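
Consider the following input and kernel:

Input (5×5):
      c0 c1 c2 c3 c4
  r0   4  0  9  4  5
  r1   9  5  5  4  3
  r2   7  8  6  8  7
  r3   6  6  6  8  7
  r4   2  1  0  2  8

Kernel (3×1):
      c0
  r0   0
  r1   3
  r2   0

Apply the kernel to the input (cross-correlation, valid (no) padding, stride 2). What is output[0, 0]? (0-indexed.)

The receptive field on the input at this output position is [4 / 9 / 7]. Elementwise product with the kernel and sum: 9·3.

27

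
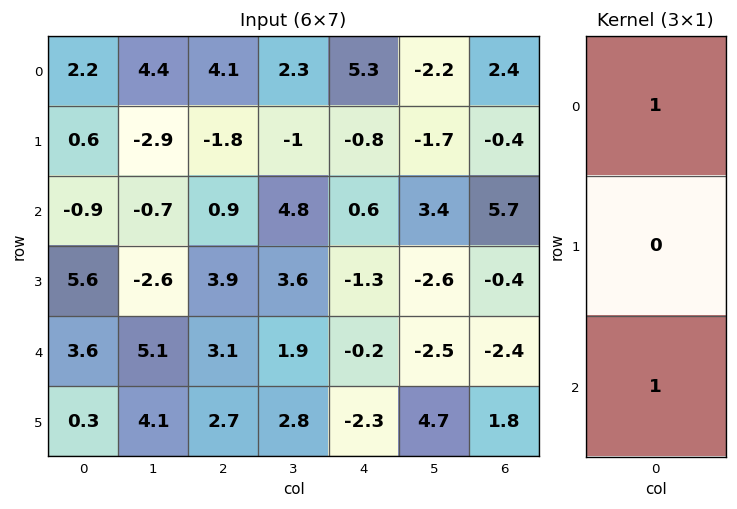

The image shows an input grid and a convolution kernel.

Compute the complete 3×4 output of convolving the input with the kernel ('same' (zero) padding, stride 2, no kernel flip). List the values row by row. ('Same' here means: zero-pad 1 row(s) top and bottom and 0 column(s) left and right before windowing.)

0.6 -1.8 -0.8 -0.4
6.2 2.1 -2.1 -0.8
5.9 6.6 -3.6 1.4

Output[0,0]: The receptive field on the zero-padded input at this output position is [0 / 2.2 / 0.6]. Elementwise product with the kernel and sum: 0·1 + 0.6·1.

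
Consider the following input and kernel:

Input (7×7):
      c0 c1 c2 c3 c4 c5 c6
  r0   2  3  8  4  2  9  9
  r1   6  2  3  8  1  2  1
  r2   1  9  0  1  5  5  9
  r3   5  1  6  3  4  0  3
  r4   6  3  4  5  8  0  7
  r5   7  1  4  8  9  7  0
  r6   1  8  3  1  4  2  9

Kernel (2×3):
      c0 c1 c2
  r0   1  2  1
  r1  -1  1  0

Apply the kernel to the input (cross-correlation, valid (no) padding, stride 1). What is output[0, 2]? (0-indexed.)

23

The receptive field on the input at this output position is [8 4 2 / 3 8 1]. Elementwise product with the kernel and sum: 8·1 + 4·2 + 2·1 + 3·-1 + 8·1.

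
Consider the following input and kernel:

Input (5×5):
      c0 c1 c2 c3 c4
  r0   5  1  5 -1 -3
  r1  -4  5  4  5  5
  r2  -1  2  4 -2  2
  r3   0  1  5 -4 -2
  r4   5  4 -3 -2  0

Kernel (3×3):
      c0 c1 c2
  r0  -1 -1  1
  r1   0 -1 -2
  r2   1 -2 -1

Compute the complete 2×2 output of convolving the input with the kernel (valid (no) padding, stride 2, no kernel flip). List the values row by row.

-23 -16
-8 9

Output[0,0]: The receptive field on the input at this output position is [5 1 5 / -4 5 4 / -1 2 4]. Elementwise product with the kernel and sum: 5·-1 + 1·-1 + 5·1 + 5·-1 + 4·-2 + -1·1 + 2·-2 + 4·-1.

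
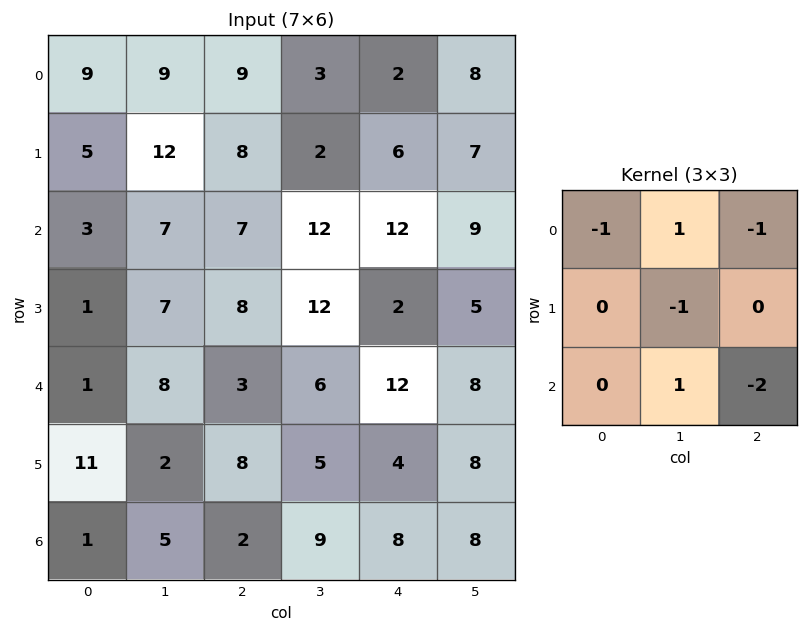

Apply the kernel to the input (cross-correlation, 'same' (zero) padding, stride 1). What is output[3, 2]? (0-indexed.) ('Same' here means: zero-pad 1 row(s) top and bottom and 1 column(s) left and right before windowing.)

The receptive field on the zero-padded input at this output position is [7 7 12 / 7 8 12 / 8 3 6]. Elementwise product with the kernel and sum: 7·-1 + 7·1 + 12·-1 + 8·-1 + 3·1 + 6·-2.

-29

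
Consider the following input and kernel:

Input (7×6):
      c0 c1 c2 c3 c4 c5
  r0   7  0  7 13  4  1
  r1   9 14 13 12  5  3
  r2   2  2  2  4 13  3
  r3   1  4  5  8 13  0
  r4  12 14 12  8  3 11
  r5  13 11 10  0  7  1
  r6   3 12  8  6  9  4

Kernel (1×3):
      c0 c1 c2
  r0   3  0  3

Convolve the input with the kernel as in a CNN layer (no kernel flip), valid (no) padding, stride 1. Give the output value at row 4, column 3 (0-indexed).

57

The receptive field on the input at this output position is [8 3 11]. Elementwise product with the kernel and sum: 8·3 + 11·3.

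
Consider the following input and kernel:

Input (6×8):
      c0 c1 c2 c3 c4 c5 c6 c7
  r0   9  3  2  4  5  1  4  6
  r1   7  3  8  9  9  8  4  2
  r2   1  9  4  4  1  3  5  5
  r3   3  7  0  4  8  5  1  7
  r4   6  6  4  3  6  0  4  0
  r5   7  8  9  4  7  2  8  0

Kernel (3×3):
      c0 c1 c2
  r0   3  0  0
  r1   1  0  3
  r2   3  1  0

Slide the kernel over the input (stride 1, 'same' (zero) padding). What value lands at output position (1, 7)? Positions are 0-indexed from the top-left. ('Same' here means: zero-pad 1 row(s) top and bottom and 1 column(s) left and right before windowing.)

36

The receptive field on the zero-padded input at this output position is [4 6 0 / 4 2 0 / 5 5 0]. Elementwise product with the kernel and sum: 4·3 + 4·1 + 0·3 + 5·3 + 5·1.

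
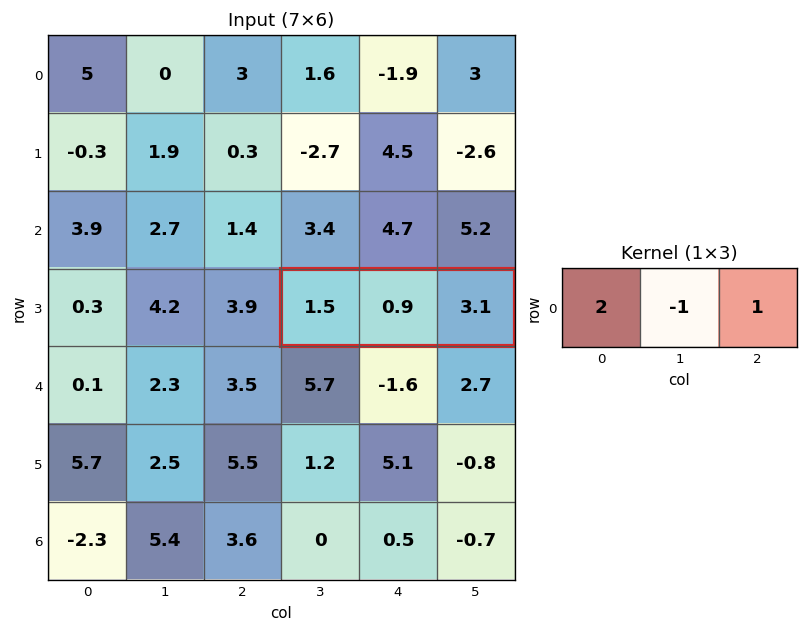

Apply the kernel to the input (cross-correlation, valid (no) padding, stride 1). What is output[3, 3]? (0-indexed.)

5.2

The receptive field on the input at this output position is [1.5 0.9 3.1]. Elementwise product with the kernel and sum: 1.5·2 + 0.9·-1 + 3.1·1.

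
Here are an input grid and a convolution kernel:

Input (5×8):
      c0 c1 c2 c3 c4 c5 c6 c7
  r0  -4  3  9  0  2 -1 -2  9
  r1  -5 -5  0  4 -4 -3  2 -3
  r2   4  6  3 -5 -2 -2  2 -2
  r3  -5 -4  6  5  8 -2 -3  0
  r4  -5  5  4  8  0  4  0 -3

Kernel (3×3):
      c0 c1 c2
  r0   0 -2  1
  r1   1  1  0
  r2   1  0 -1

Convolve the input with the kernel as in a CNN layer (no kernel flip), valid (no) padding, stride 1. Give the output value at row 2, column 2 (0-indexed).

23

The receptive field on the input at this output position is [3 -5 -2 / 6 5 8 / 4 8 0]. Elementwise product with the kernel and sum: -5·-2 + -2·1 + 6·1 + 5·1 + 4·1 + 0·-1.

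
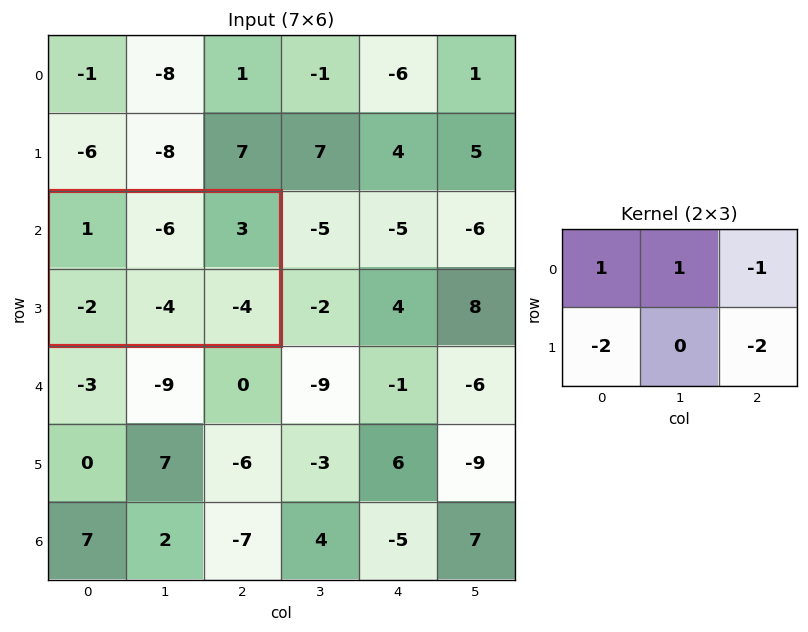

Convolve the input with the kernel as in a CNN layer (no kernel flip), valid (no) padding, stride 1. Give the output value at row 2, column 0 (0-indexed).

4

The receptive field on the input at this output position is [1 -6 3 / -2 -4 -4]. Elementwise product with the kernel and sum: 1·1 + -6·1 + 3·-1 + -2·-2 + -4·-2.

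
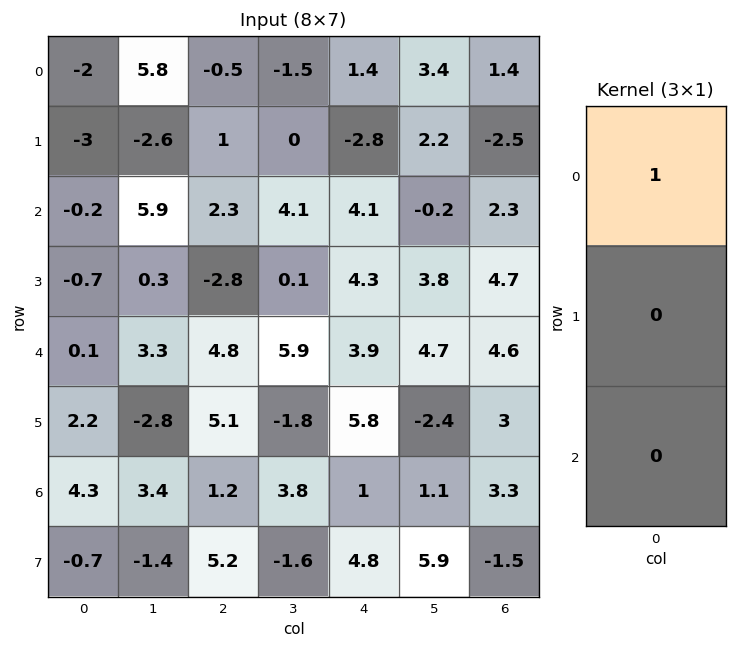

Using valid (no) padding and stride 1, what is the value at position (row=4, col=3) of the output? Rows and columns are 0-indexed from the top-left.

The receptive field on the input at this output position is [5.9 / -1.8 / 3.8]. Elementwise product with the kernel and sum: 5.9·1.

5.9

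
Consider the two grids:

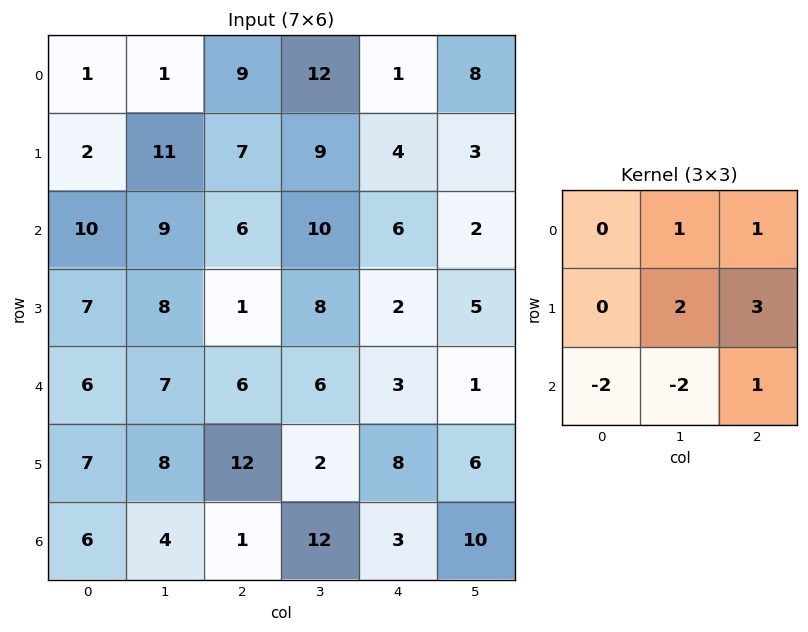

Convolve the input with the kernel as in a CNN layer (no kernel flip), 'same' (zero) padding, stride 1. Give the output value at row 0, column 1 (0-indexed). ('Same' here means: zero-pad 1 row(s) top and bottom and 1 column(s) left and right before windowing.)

10

The receptive field on the zero-padded input at this output position is [0 0 0 / 1 1 9 / 2 11 7]. Elementwise product with the kernel and sum: 0·1 + 0·1 + 1·2 + 9·3 + 2·-2 + 11·-2 + 7·1.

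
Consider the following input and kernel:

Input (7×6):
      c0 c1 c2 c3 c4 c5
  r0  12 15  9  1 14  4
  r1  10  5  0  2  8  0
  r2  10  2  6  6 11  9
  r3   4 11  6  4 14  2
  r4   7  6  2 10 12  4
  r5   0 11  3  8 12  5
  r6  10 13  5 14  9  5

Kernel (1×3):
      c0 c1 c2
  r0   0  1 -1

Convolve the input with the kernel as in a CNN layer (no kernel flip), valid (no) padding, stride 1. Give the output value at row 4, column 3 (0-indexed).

The receptive field on the input at this output position is [10 12 4]. Elementwise product with the kernel and sum: 12·1 + 4·-1.

8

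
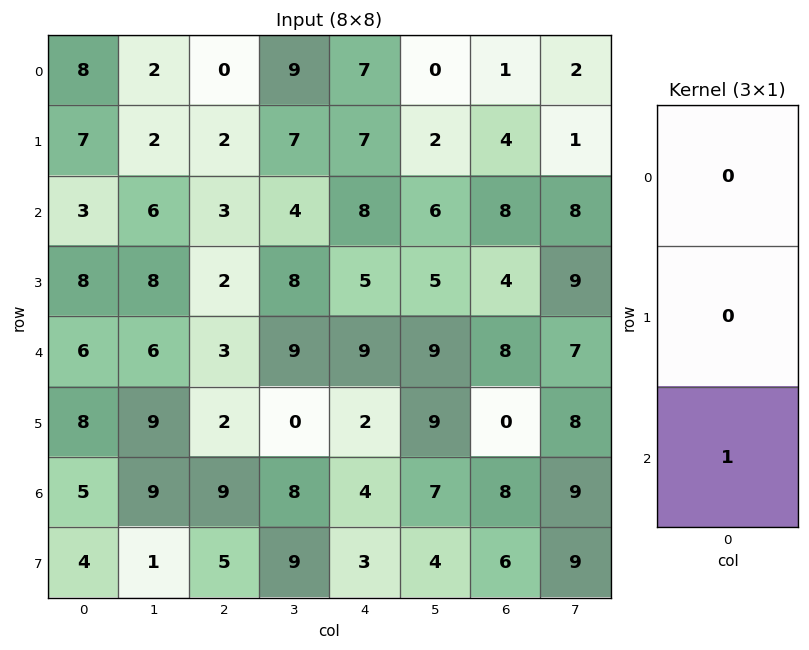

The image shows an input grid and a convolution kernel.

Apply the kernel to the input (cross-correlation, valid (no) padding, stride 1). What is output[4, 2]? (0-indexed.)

The receptive field on the input at this output position is [3 / 2 / 9]. Elementwise product with the kernel and sum: 9·1.

9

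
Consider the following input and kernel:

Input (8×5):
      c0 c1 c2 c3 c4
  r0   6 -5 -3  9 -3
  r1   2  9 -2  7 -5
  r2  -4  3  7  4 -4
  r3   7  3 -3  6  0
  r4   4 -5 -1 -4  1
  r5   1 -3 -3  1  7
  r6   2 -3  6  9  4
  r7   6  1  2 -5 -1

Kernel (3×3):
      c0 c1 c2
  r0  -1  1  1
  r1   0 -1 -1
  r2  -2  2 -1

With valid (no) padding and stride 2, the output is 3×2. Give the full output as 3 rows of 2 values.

-14 5
-3 -20
-20 -8

Output[0,0]: The receptive field on the input at this output position is [6 -5 -3 / 2 9 -2 / -4 3 7]. Elementwise product with the kernel and sum: 6·-1 + -5·1 + -3·1 + 9·-1 + -2·-1 + -4·-2 + 3·2 + 7·-1.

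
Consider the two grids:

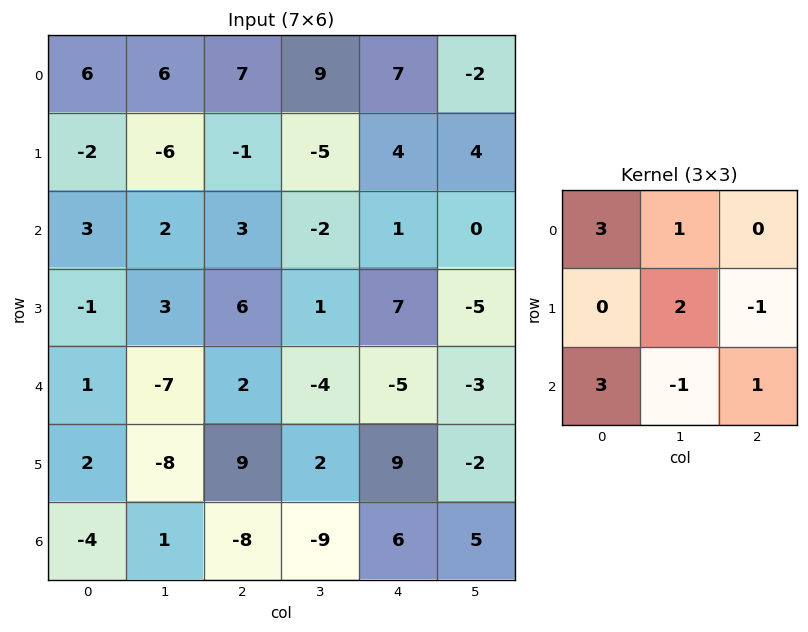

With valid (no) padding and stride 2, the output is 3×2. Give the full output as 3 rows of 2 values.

23 28
23 7
-50 -12

Output[0,0]: The receptive field on the input at this output position is [6 6 7 / -2 -6 -1 / 3 2 3]. Elementwise product with the kernel and sum: 6·3 + 6·1 + -6·2 + -1·-1 + 3·3 + 2·-1 + 3·1.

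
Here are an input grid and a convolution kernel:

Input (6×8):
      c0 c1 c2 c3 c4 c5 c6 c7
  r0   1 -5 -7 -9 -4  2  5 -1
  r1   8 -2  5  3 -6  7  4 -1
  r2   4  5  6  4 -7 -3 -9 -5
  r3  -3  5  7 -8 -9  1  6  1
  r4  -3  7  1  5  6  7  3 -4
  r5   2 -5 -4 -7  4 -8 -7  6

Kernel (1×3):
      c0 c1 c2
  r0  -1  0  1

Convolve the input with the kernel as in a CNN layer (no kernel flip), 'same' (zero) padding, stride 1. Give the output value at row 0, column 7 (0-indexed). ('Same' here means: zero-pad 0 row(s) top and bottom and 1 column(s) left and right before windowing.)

The receptive field on the zero-padded input at this output position is [5 -1 0]. Elementwise product with the kernel and sum: 5·-1 + 0·1.

-5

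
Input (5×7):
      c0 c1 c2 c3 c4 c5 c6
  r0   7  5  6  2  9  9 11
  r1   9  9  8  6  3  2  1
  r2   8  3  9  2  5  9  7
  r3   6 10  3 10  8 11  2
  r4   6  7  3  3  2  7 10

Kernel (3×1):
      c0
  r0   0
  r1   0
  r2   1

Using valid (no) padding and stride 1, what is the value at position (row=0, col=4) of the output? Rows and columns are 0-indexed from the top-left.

The receptive field on the input at this output position is [9 / 3 / 5]. Elementwise product with the kernel and sum: 5·1.

5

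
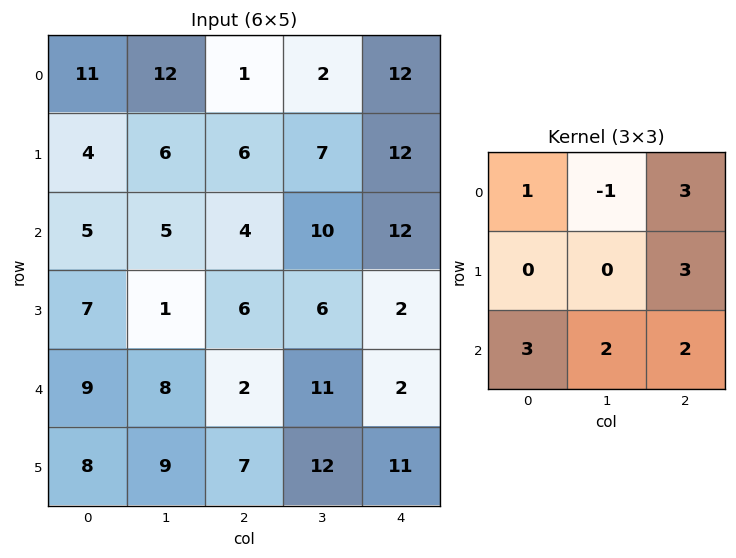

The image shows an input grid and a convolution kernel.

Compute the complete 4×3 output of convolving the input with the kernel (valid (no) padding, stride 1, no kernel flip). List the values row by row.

Output[0,0]: The receptive field on the input at this output position is [11 12 1 / 4 6 6 / 5 5 4]. Elementwise product with the kernel and sum: 11·1 + 12·-1 + 1·3 + 6·3 + 5·3 + 5·2 + 4·2.
Output[0,1]: The receptive field on the input at this output position is [12 1 2 / 6 6 7 / 5 4 10]. Elementwise product with the kernel and sum: 12·1 + 1·-1 + 2·3 + 7·3 + 5·3 + 4·2 + 10·2.

53 81 127
63 78 105
77 99 68
86 111 79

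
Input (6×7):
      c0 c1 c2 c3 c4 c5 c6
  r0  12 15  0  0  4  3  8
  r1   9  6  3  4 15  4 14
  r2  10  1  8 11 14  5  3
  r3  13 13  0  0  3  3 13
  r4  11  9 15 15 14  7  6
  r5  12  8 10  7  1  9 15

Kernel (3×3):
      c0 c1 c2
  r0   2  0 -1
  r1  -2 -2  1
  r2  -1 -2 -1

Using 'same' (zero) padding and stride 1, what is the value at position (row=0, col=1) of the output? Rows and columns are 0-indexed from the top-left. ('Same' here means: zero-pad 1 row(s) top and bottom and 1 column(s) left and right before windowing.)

The receptive field on the zero-padded input at this output position is [0 0 0 / 12 15 0 / 9 6 3]. Elementwise product with the kernel and sum: 0·2 + 0·-1 + 12·-2 + 15·-2 + 0·1 + 9·-1 + 6·-2 + 3·-1.

-78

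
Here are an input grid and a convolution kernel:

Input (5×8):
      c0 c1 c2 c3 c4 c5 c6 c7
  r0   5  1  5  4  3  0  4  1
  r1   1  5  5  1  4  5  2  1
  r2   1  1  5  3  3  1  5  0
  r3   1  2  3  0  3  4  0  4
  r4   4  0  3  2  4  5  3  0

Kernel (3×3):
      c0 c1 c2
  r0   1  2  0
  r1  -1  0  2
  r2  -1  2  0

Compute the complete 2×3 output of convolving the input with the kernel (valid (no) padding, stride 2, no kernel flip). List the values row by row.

17 17 2
4 15 8

Output[0,0]: The receptive field on the input at this output position is [5 1 5 / 1 5 5 / 1 1 5]. Elementwise product with the kernel and sum: 5·1 + 1·2 + 1·-1 + 5·2 + 1·-1 + 1·2.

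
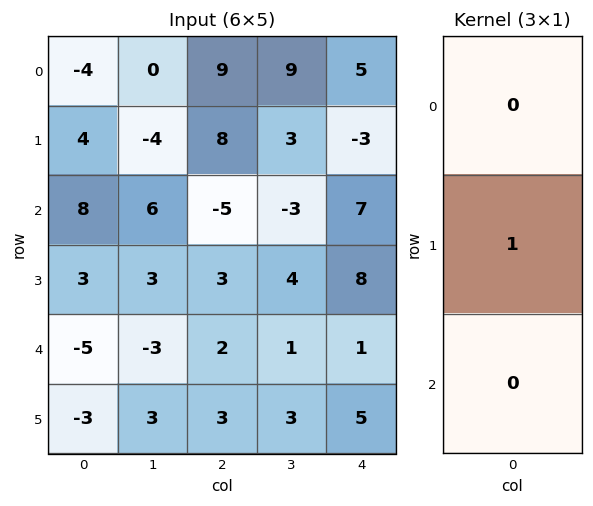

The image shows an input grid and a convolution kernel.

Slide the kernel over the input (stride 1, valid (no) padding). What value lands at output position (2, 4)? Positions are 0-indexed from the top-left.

The receptive field on the input at this output position is [7 / 8 / 1]. Elementwise product with the kernel and sum: 8·1.

8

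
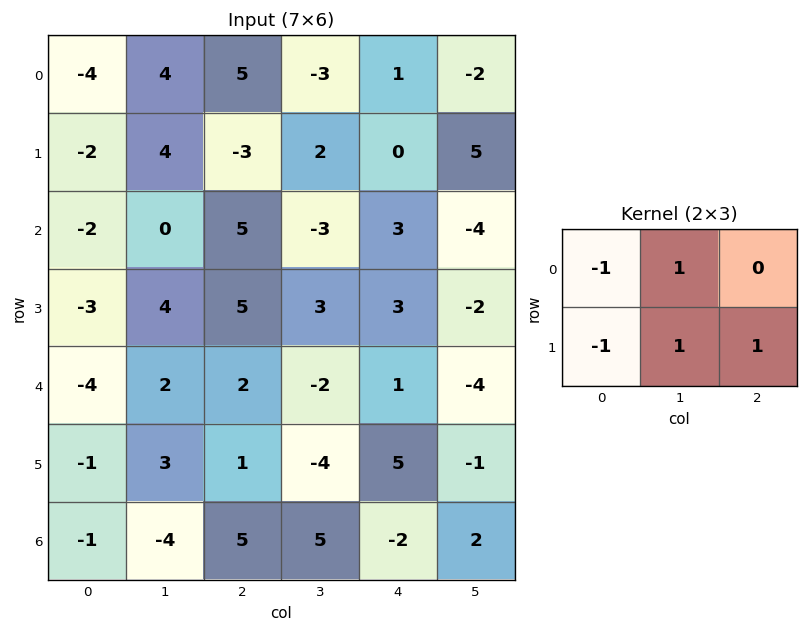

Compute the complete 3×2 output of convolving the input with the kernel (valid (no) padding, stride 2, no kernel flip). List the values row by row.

Output[0,0]: The receptive field on the input at this output position is [-4 4 5 / -2 4 -3]. Elementwise product with the kernel and sum: -4·-1 + 4·1 + -2·-1 + 4·1 + -3·1.
Output[0,1]: The receptive field on the input at this output position is [5 -3 1 / -3 2 0]. Elementwise product with the kernel and sum: 5·-1 + -3·1 + -3·-1 + 2·1 + 0·1.

11 -3
14 -7
11 -4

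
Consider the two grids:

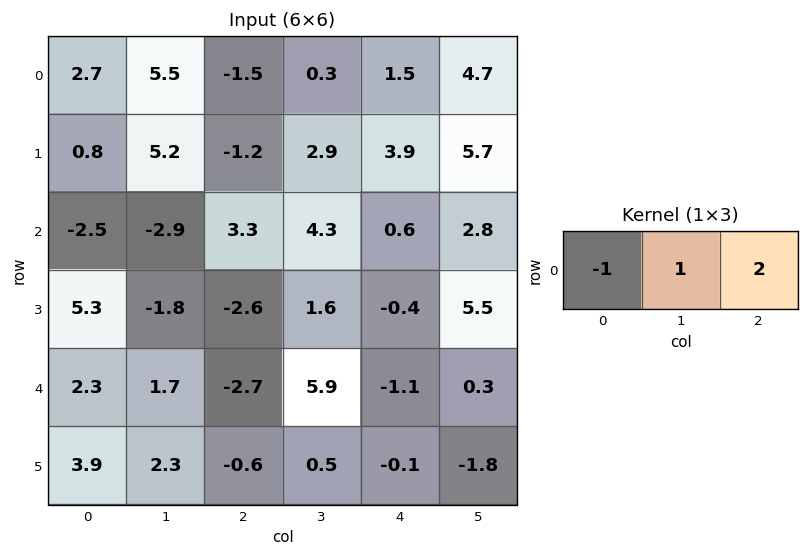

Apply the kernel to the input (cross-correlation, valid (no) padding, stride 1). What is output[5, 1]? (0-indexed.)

-1.9

The receptive field on the input at this output position is [2.3 -0.6 0.5]. Elementwise product with the kernel and sum: 2.3·-1 + -0.6·1 + 0.5·2.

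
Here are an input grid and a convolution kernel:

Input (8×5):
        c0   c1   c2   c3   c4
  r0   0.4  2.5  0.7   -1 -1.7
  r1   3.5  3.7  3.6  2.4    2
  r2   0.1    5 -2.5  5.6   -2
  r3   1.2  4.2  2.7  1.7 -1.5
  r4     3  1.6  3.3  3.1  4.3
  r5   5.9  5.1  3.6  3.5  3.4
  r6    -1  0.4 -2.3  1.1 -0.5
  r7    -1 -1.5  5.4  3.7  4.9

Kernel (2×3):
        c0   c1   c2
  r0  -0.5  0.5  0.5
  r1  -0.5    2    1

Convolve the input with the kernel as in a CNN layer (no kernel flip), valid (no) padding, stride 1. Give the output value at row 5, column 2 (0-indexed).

4.5

The receptive field on the input at this output position is [3.6 3.5 3.4 / -2.3 1.1 -0.5]. Elementwise product with the kernel and sum: 3.6·-0.5 + 3.5·0.5 + 3.4·0.5 + -2.3·-0.5 + 1.1·2 + -0.5·1.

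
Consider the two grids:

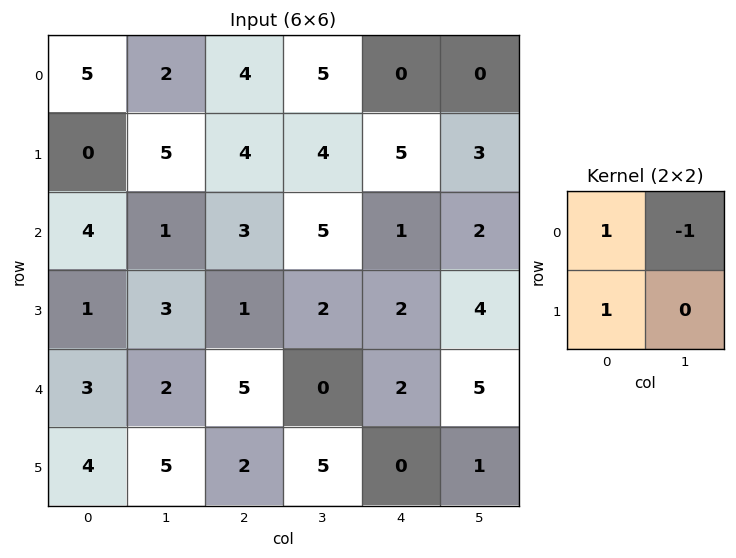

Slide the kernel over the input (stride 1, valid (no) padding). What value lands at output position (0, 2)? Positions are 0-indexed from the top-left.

3

The receptive field on the input at this output position is [4 5 / 4 4]. Elementwise product with the kernel and sum: 4·1 + 5·-1 + 4·1.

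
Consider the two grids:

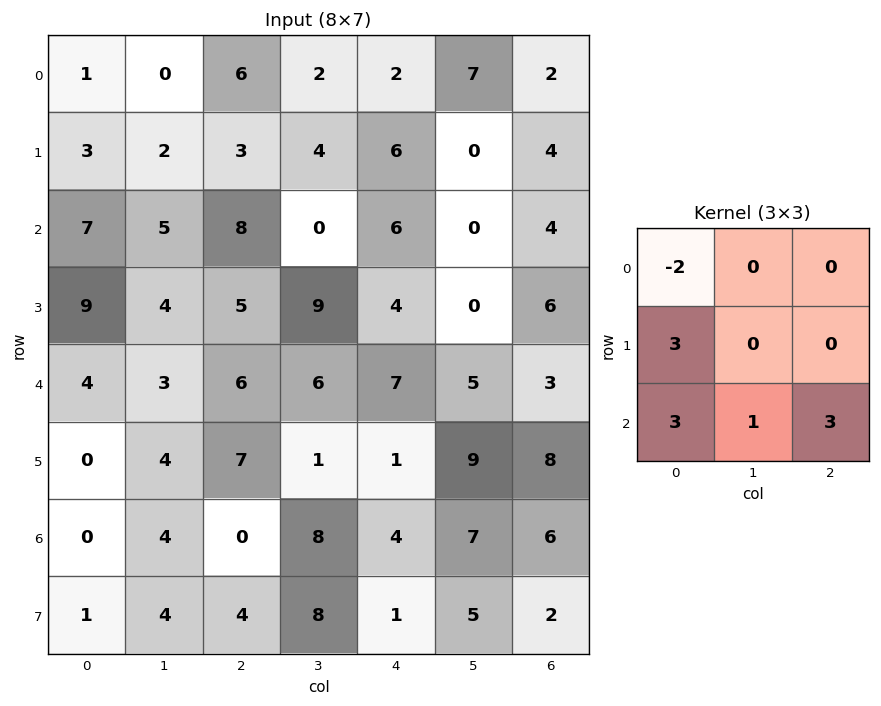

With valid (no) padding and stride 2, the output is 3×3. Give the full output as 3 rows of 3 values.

Output[0,0]: The receptive field on the input at this output position is [1 0 6 / 3 2 3 / 7 5 8]. Elementwise product with the kernel and sum: 1·-2 + 3·3 + 7·3 + 5·1 + 8·3.
Output[0,1]: The receptive field on the input at this output position is [6 2 2 / 3 4 6 / 8 0 6]. Elementwise product with the kernel and sum: 6·-2 + 3·3 + 8·3 + 0·1 + 6·3.

57 39 44
46 44 35
-4 29 26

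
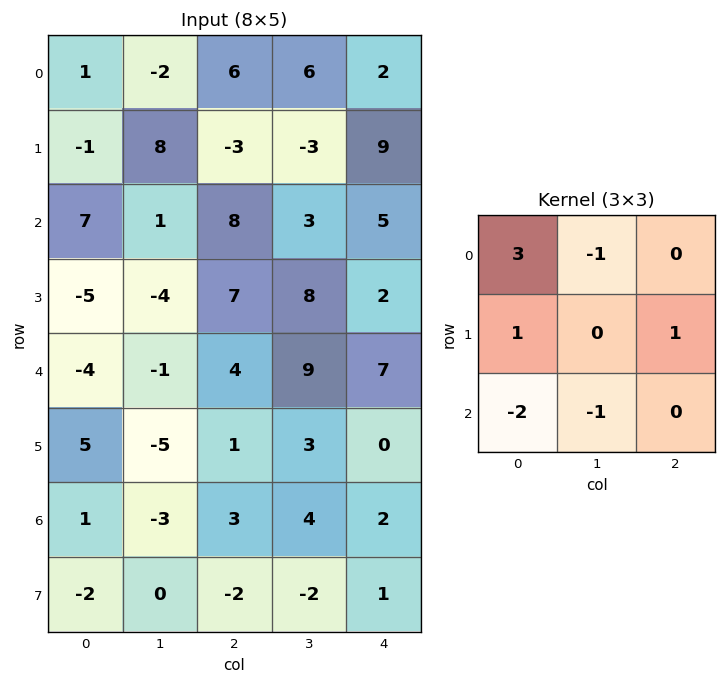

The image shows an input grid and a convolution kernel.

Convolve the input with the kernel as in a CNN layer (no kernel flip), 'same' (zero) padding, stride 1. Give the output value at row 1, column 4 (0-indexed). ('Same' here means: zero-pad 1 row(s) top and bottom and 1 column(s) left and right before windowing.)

2

The receptive field on the zero-padded input at this output position is [6 2 0 / -3 9 0 / 3 5 0]. Elementwise product with the kernel and sum: 6·3 + 2·-1 + -3·1 + 0·1 + 3·-2 + 5·-1.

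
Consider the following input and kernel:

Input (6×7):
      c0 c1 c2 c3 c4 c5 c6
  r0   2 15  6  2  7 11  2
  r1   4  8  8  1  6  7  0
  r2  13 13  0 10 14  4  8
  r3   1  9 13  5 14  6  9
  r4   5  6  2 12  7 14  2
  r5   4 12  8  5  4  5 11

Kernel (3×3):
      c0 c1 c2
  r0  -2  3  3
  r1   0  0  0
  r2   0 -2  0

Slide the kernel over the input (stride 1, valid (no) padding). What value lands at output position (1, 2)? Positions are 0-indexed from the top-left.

-5

The receptive field on the input at this output position is [8 1 6 / 0 10 14 / 13 5 14]. Elementwise product with the kernel and sum: 8·-2 + 1·3 + 6·3 + 5·-2.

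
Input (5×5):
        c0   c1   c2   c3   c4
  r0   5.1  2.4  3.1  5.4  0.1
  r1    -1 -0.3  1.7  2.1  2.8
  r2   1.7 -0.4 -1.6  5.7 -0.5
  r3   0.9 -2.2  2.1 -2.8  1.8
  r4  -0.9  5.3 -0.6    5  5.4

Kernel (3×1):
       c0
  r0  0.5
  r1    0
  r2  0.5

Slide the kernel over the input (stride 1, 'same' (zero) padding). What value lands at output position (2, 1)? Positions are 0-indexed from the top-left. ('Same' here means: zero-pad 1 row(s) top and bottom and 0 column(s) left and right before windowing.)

-1.25

The receptive field on the zero-padded input at this output position is [-0.3 / -0.4 / -2.2]. Elementwise product with the kernel and sum: -0.3·0.5 + -2.2·0.5.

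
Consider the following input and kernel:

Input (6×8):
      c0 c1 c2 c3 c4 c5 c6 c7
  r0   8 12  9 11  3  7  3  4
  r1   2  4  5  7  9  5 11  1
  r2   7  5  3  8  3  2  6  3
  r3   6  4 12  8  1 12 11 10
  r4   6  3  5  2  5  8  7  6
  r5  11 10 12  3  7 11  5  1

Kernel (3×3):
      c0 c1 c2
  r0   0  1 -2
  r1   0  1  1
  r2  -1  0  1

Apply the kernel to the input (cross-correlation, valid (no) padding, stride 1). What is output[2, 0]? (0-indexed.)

The receptive field on the input at this output position is [7 5 3 / 6 4 12 / 6 3 5]. Elementwise product with the kernel and sum: 5·1 + 3·-2 + 4·1 + 12·1 + 6·-1 + 5·1.

14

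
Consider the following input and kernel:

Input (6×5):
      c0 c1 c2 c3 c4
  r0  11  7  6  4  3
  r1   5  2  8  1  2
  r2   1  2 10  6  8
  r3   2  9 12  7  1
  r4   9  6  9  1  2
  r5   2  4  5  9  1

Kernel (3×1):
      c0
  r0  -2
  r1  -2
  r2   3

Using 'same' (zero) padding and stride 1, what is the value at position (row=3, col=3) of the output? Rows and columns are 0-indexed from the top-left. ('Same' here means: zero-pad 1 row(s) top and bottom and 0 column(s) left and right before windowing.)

-23

The receptive field on the zero-padded input at this output position is [6 / 7 / 1]. Elementwise product with the kernel and sum: 6·-2 + 7·-2 + 1·3.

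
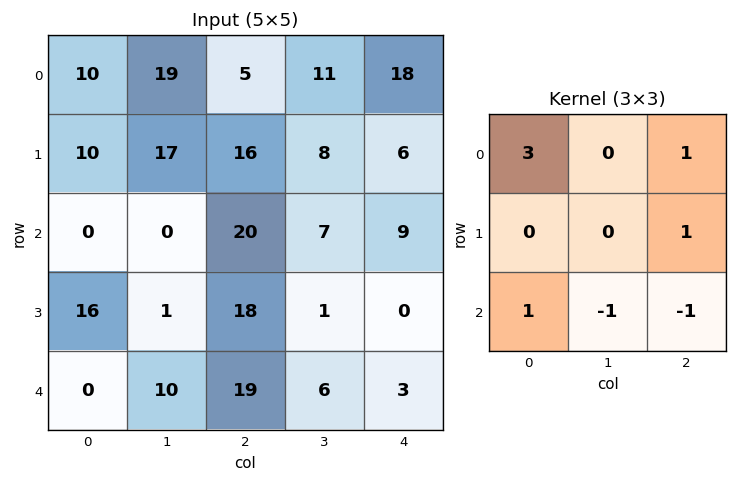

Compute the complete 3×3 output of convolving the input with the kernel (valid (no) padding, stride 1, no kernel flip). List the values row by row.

Output[0,0]: The receptive field on the input at this output position is [10 19 5 / 10 17 16 / 0 0 20]. Elementwise product with the kernel and sum: 10·3 + 5·1 + 16·1 + 0·1 + 0·-1 + 20·-1.
Output[0,1]: The receptive field on the input at this output position is [19 5 11 / 17 16 8 / 0 20 7]. Elementwise product with the kernel and sum: 19·3 + 11·1 + 8·1 + 0·1 + 20·-1 + 7·-1.

31 49 43
63 48 80
9 -7 79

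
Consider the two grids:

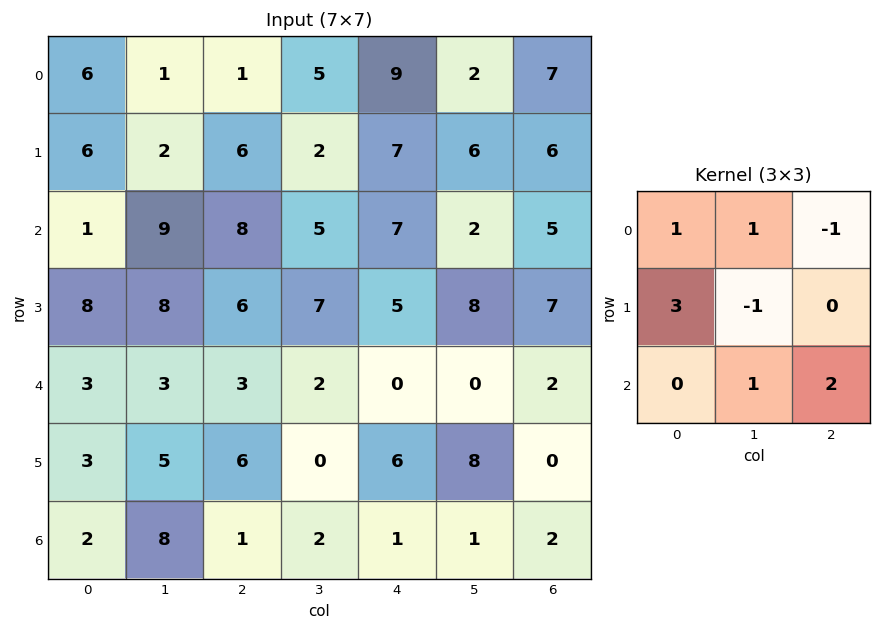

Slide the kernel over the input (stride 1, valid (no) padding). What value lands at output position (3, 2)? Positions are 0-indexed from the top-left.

The receptive field on the input at this output position is [6 7 5 / 3 2 0 / 6 0 6]. Elementwise product with the kernel and sum: 6·1 + 7·1 + 5·-1 + 3·3 + 2·-1 + 0·1 + 6·2.

27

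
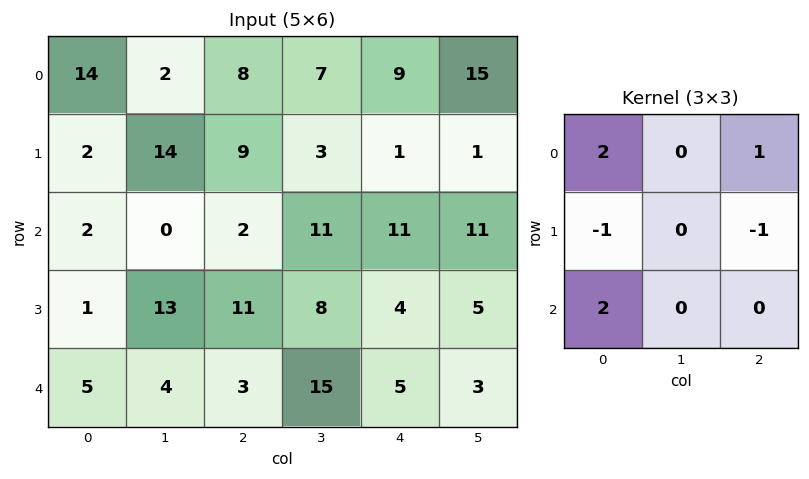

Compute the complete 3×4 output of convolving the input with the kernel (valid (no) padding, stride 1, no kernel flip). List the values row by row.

Output[0,0]: The receptive field on the input at this output position is [14 2 8 / 2 14 9 / 2 0 2]. Elementwise product with the kernel and sum: 14·2 + 8·1 + 2·-1 + 9·-1 + 2·2.

29 -6 19 47
11 46 28 1
4 -2 6 50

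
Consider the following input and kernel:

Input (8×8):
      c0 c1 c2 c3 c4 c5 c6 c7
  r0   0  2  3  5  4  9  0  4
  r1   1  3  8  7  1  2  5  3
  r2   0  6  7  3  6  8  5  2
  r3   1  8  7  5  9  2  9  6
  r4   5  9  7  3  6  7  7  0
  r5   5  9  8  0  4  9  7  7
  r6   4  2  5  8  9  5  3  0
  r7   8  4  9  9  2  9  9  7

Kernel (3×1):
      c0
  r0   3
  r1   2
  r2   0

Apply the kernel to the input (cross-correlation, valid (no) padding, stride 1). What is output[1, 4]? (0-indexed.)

15

The receptive field on the input at this output position is [1 / 6 / 9]. Elementwise product with the kernel and sum: 1·3 + 6·2.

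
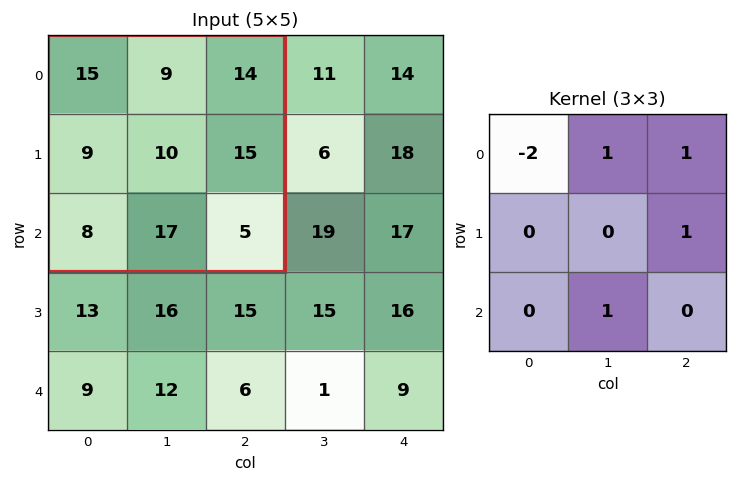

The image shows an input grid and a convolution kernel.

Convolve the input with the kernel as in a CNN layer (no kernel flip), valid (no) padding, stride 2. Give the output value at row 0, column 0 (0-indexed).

The receptive field on the input at this output position is [15 9 14 / 9 10 15 / 8 17 5]. Elementwise product with the kernel and sum: 15·-2 + 9·1 + 14·1 + 15·1 + 17·1.

25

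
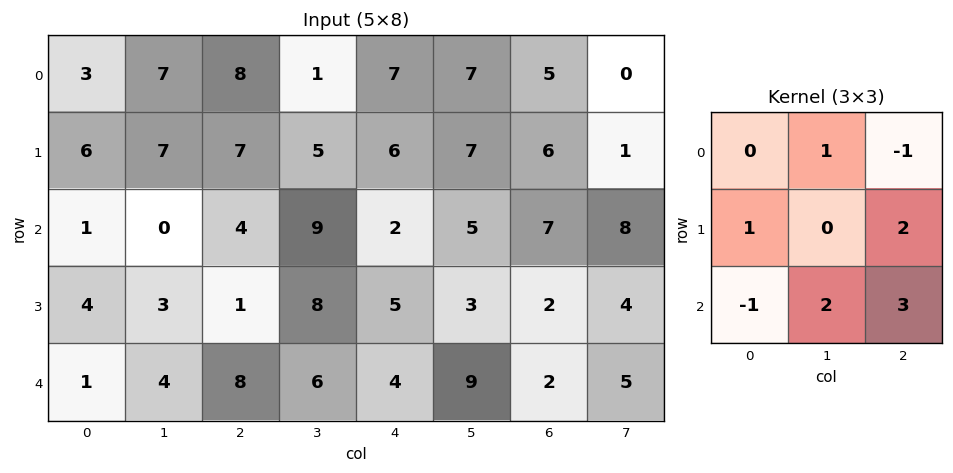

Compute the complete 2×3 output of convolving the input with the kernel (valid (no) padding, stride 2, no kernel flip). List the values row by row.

30 33 49
33 34 27

Output[0,0]: The receptive field on the input at this output position is [3 7 8 / 6 7 7 / 1 0 4]. Elementwise product with the kernel and sum: 7·1 + 8·-1 + 6·1 + 7·2 + 1·-1 + 0·2 + 4·3.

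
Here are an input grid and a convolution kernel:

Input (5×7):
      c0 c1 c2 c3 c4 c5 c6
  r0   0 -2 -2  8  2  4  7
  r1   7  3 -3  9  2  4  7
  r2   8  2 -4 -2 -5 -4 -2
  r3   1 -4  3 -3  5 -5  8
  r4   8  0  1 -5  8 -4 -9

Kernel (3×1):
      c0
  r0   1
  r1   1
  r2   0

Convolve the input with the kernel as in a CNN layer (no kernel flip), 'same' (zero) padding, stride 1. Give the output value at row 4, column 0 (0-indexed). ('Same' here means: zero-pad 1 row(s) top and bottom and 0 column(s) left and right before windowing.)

The receptive field on the zero-padded input at this output position is [1 / 8 / 0]. Elementwise product with the kernel and sum: 1·1 + 8·1.

9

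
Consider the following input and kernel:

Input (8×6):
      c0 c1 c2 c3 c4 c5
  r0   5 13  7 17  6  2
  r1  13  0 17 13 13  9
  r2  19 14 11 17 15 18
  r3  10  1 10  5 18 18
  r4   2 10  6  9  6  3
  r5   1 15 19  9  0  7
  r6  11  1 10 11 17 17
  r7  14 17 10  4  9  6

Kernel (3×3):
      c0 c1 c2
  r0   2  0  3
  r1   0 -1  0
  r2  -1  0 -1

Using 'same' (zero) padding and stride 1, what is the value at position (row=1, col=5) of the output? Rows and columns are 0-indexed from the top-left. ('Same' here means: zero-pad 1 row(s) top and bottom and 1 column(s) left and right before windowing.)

-12

The receptive field on the zero-padded input at this output position is [6 2 0 / 13 9 0 / 15 18 0]. Elementwise product with the kernel and sum: 6·2 + 0·3 + 9·-1 + 15·-1 + 0·-1.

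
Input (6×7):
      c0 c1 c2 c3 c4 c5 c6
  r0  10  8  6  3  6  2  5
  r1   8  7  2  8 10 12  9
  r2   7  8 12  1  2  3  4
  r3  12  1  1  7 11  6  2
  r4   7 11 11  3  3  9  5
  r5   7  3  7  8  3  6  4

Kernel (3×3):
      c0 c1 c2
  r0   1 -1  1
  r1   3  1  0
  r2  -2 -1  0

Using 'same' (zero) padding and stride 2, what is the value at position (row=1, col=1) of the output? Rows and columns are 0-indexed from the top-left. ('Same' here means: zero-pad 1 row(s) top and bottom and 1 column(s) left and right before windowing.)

The receptive field on the zero-padded input at this output position is [7 2 8 / 8 12 1 / 1 1 7]. Elementwise product with the kernel and sum: 7·1 + 2·-1 + 8·1 + 8·3 + 12·1 + 1·-2 + 1·-1.

46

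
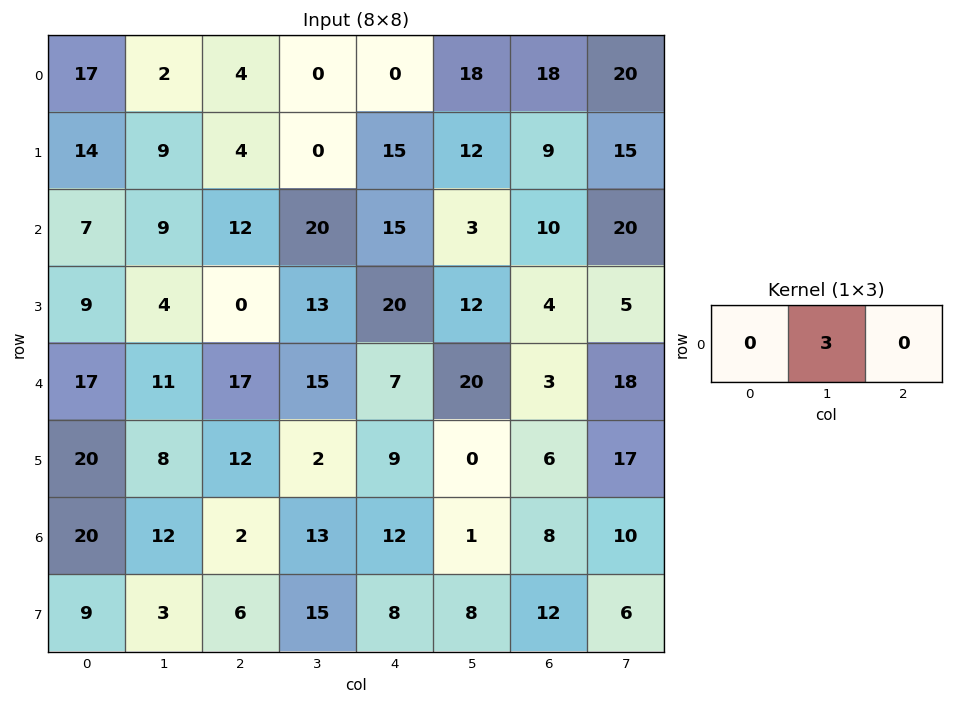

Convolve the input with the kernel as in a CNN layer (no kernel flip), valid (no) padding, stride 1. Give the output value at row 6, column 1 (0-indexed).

The receptive field on the input at this output position is [12 2 13]. Elementwise product with the kernel and sum: 2·3.

6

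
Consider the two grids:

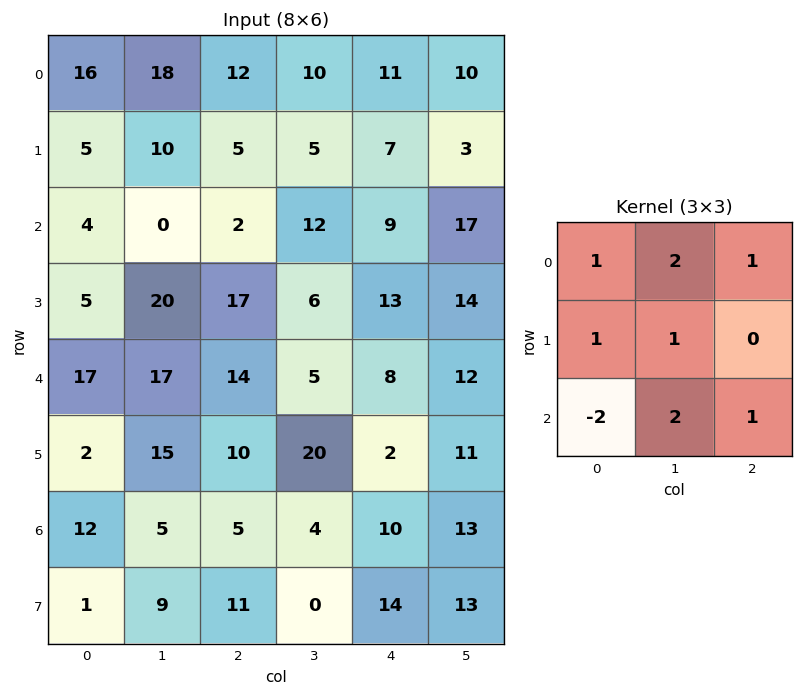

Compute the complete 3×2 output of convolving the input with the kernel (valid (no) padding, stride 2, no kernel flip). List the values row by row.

73 82
45 48
73 70

Output[0,0]: The receptive field on the input at this output position is [16 18 12 / 5 10 5 / 4 0 2]. Elementwise product with the kernel and sum: 16·1 + 18·2 + 12·1 + 5·1 + 10·1 + 4·-2 + 0·2 + 2·1.
Output[0,1]: The receptive field on the input at this output position is [12 10 11 / 5 5 7 / 2 12 9]. Elementwise product with the kernel and sum: 12·1 + 10·2 + 11·1 + 5·1 + 5·1 + 2·-2 + 12·2 + 9·1.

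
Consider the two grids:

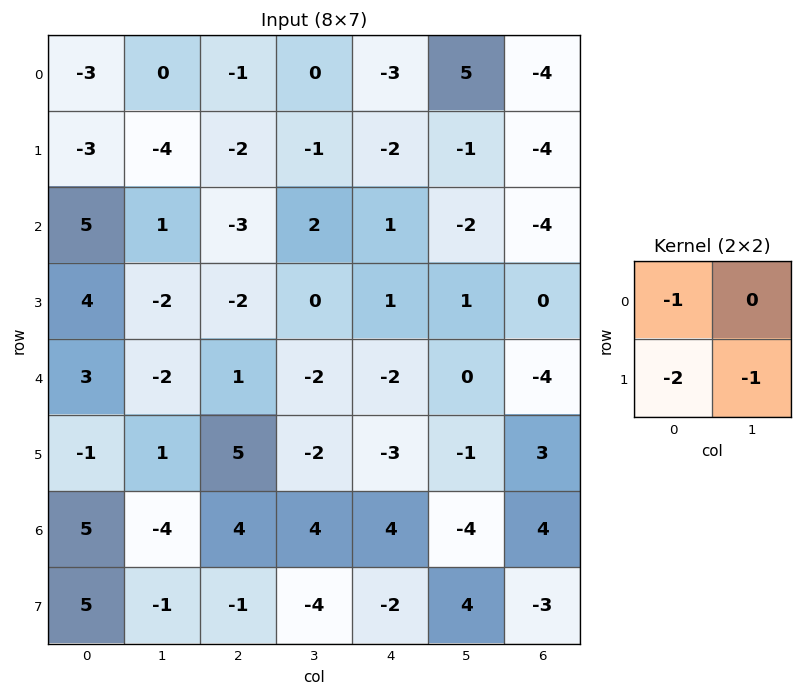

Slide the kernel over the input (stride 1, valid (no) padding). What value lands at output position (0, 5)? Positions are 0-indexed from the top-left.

The receptive field on the input at this output position is [5 -4 / -1 -4]. Elementwise product with the kernel and sum: 5·-1 + -1·-2 + -4·-1.

1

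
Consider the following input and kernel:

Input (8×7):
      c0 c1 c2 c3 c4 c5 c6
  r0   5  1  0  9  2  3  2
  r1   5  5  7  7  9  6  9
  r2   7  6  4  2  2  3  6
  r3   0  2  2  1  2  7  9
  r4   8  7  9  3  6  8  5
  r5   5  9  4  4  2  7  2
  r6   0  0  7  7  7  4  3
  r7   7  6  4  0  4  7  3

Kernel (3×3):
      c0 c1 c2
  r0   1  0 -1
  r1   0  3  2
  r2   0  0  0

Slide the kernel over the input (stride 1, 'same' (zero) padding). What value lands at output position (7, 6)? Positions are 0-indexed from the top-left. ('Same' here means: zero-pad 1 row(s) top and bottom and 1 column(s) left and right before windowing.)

The receptive field on the zero-padded input at this output position is [4 3 0 / 7 3 0 / 0 0 0]. Elementwise product with the kernel and sum: 4·1 + 0·-1 + 3·3 + 0·2.

13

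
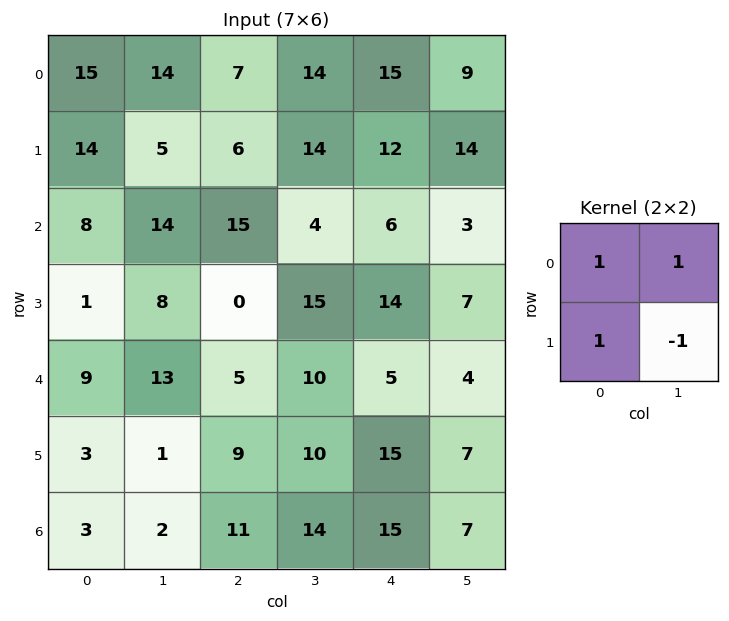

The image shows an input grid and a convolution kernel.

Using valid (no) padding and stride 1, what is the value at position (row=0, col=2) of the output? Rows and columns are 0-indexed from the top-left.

13

The receptive field on the input at this output position is [7 14 / 6 14]. Elementwise product with the kernel and sum: 7·1 + 14·1 + 6·1 + 14·-1.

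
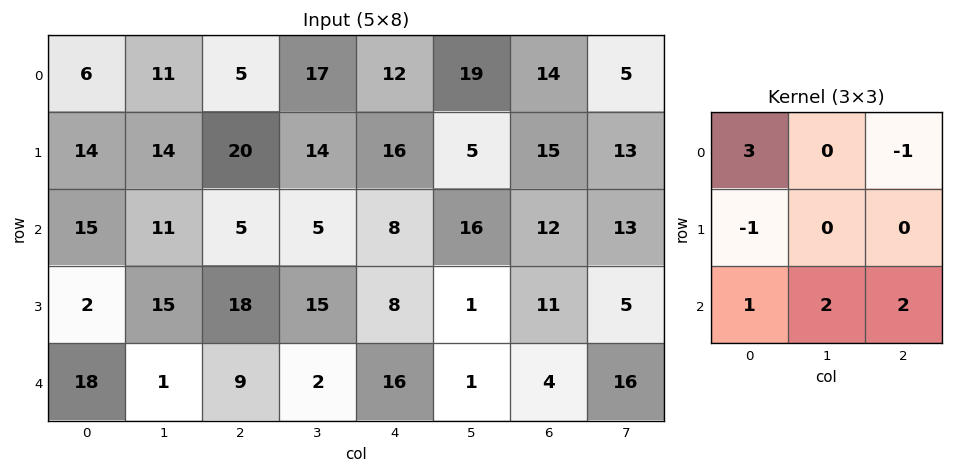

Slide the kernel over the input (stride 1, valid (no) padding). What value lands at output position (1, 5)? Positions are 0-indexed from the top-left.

The receptive field on the input at this output position is [5 15 13 / 16 12 13 / 1 11 5]. Elementwise product with the kernel and sum: 5·3 + 13·-1 + 16·-1 + 1·1 + 11·2 + 5·2.

19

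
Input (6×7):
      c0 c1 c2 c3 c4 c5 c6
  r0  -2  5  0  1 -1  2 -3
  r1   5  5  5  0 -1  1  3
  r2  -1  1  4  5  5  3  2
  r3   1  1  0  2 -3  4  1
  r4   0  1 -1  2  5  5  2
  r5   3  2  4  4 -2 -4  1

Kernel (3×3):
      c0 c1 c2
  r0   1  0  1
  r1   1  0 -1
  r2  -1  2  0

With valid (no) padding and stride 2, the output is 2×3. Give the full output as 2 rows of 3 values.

1 11 -7
6 17 8

Output[0,0]: The receptive field on the input at this output position is [-2 5 0 / 5 5 5 / -1 1 4]. Elementwise product with the kernel and sum: -2·1 + 0·1 + 5·1 + 5·-1 + -1·-1 + 1·2.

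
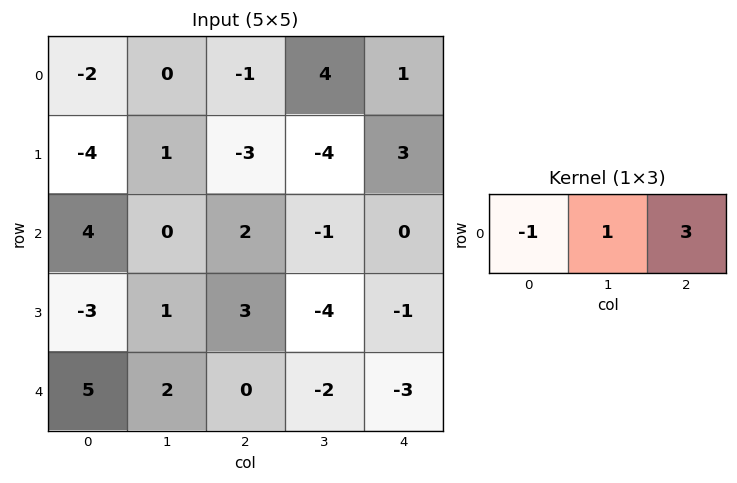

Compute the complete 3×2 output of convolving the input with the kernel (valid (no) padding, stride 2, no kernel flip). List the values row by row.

-1 8
2 -3
-3 -11

Output[0,0]: The receptive field on the input at this output position is [-2 0 -1]. Elementwise product with the kernel and sum: -2·-1 + 0·1 + -1·3.
Output[0,1]: The receptive field on the input at this output position is [-1 4 1]. Elementwise product with the kernel and sum: -1·-1 + 4·1 + 1·3.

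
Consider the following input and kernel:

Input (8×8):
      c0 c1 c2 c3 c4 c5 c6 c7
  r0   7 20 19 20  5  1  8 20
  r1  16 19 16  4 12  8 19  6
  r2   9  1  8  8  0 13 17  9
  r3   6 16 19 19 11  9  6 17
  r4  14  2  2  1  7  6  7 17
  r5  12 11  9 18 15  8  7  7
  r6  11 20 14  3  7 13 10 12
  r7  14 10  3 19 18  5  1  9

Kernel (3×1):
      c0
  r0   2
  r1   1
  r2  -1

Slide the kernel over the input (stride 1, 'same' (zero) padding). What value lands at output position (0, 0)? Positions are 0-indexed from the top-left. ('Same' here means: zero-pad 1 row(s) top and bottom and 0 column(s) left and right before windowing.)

The receptive field on the zero-padded input at this output position is [0 / 7 / 16]. Elementwise product with the kernel and sum: 0·2 + 7·1 + 16·-1.

-9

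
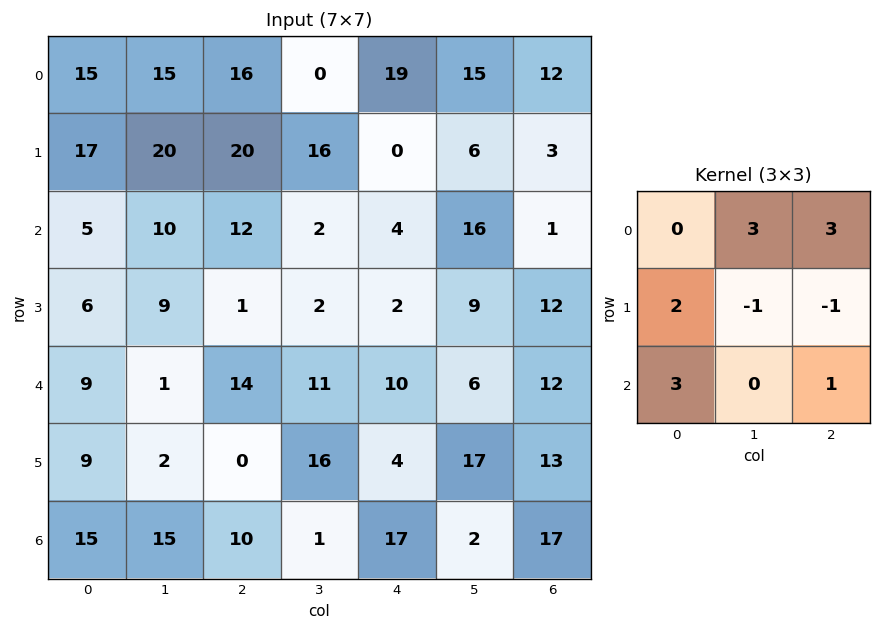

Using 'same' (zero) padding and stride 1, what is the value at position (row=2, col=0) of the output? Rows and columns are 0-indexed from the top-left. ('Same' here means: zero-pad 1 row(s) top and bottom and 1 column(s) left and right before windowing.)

The receptive field on the zero-padded input at this output position is [0 17 20 / 0 5 10 / 0 6 9]. Elementwise product with the kernel and sum: 17·3 + 20·3 + 0·2 + 5·-1 + 10·-1 + 0·3 + 9·1.

105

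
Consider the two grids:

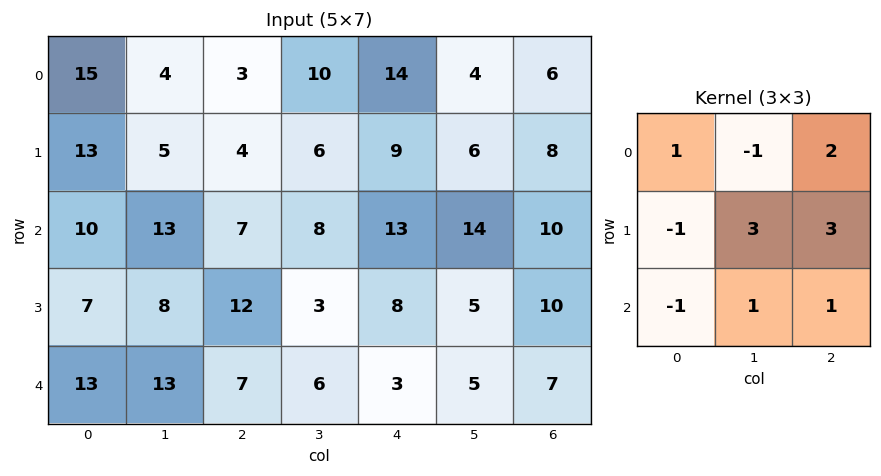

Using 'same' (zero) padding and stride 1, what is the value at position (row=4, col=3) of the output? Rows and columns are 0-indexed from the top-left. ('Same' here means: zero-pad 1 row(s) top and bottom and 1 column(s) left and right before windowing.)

45

The receptive field on the zero-padded input at this output position is [12 3 8 / 7 6 3 / 0 0 0]. Elementwise product with the kernel and sum: 12·1 + 3·-1 + 8·2 + 7·-1 + 6·3 + 3·3 + 0·-1 + 0·1 + 0·1.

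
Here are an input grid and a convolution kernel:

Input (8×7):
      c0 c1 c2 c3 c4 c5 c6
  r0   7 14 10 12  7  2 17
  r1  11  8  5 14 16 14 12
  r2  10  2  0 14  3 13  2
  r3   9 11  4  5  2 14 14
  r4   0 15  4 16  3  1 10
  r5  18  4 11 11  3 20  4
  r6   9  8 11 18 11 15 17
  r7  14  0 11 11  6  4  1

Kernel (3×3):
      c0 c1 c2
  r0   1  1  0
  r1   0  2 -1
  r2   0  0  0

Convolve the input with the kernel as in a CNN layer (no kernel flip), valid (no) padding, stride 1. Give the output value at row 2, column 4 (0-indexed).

The receptive field on the input at this output position is [3 13 2 / 2 14 14 / 3 1 10]. Elementwise product with the kernel and sum: 3·1 + 13·1 + 14·2 + 14·-1.

30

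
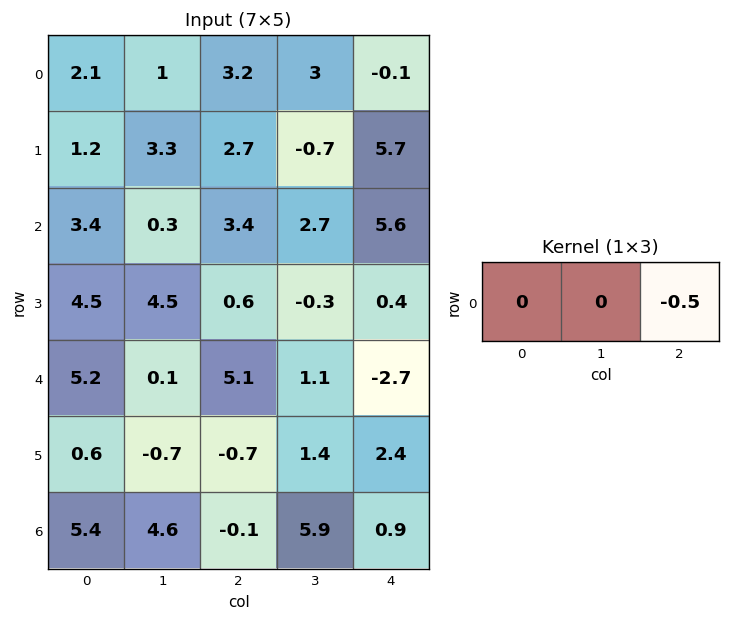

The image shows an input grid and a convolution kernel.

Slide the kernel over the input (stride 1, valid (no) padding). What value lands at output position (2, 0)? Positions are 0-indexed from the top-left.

The receptive field on the input at this output position is [3.4 0.3 3.4]. Elementwise product with the kernel and sum: 3.4·-0.5.

-1.7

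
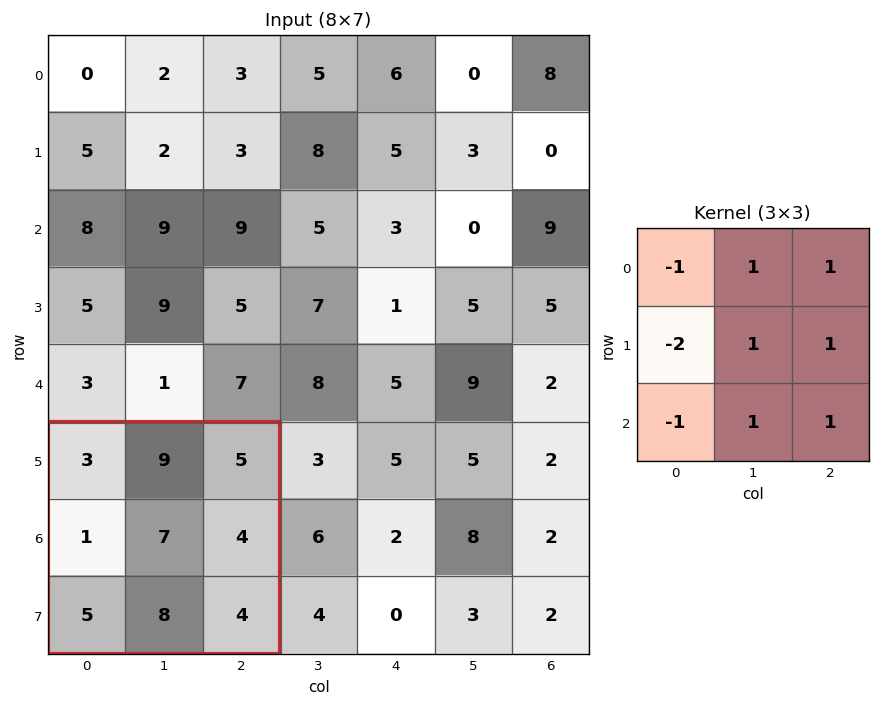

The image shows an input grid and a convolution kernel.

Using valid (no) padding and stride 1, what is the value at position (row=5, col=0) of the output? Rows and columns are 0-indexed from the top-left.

The receptive field on the input at this output position is [3 9 5 / 1 7 4 / 5 8 4]. Elementwise product with the kernel and sum: 3·-1 + 9·1 + 5·1 + 1·-2 + 7·1 + 4·1 + 5·-1 + 8·1 + 4·1.

27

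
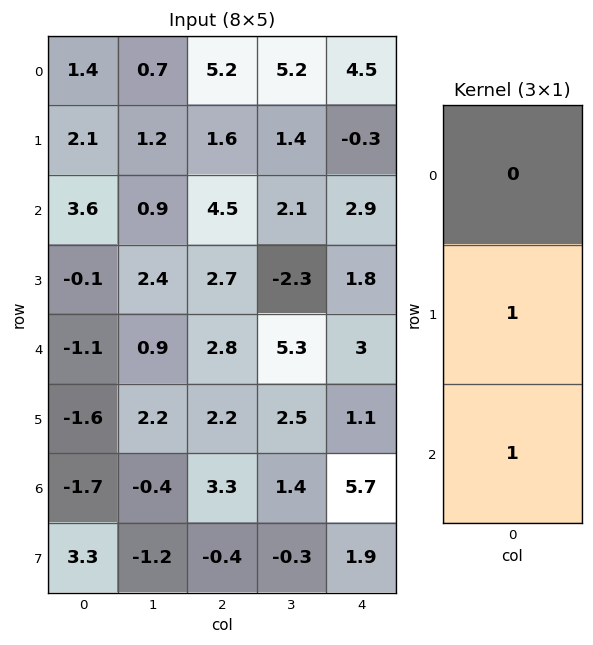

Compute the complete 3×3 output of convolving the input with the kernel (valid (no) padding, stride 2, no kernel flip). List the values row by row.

5.7 6.1 2.6
-1.2 5.5 4.8
-3.3 5.5 6.8

Output[0,0]: The receptive field on the input at this output position is [1.4 / 2.1 / 3.6]. Elementwise product with the kernel and sum: 2.1·1 + 3.6·1.
Output[0,1]: The receptive field on the input at this output position is [5.2 / 1.6 / 4.5]. Elementwise product with the kernel and sum: 1.6·1 + 4.5·1.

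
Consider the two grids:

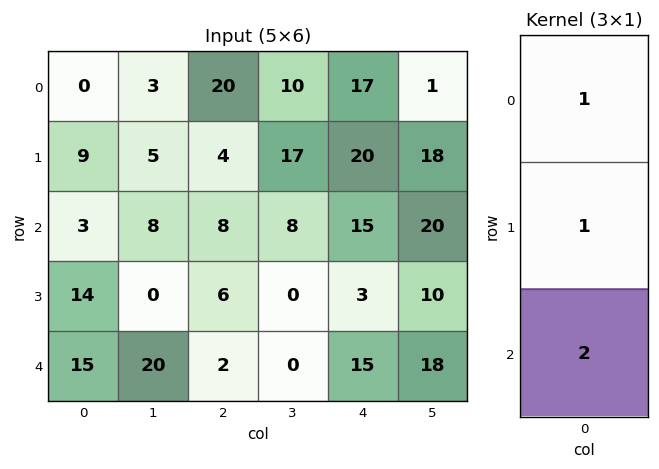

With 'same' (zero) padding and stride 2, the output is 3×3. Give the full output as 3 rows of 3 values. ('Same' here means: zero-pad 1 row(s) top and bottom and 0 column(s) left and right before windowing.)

18 28 57
40 24 41
29 8 18

Output[0,0]: The receptive field on the zero-padded input at this output position is [0 / 0 / 9]. Elementwise product with the kernel and sum: 0·1 + 0·1 + 9·2.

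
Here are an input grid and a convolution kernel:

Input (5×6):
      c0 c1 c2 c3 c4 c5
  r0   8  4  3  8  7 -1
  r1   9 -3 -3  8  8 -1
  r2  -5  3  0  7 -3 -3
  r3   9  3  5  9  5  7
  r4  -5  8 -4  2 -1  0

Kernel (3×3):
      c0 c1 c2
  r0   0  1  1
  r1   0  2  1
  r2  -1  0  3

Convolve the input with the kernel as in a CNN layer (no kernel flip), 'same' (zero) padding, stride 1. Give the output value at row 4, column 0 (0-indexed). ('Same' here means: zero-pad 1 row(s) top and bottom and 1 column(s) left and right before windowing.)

10

The receptive field on the zero-padded input at this output position is [0 9 3 / 0 -5 8 / 0 0 0]. Elementwise product with the kernel and sum: 9·1 + 3·1 + -5·2 + 8·1 + 0·-1 + 0·3.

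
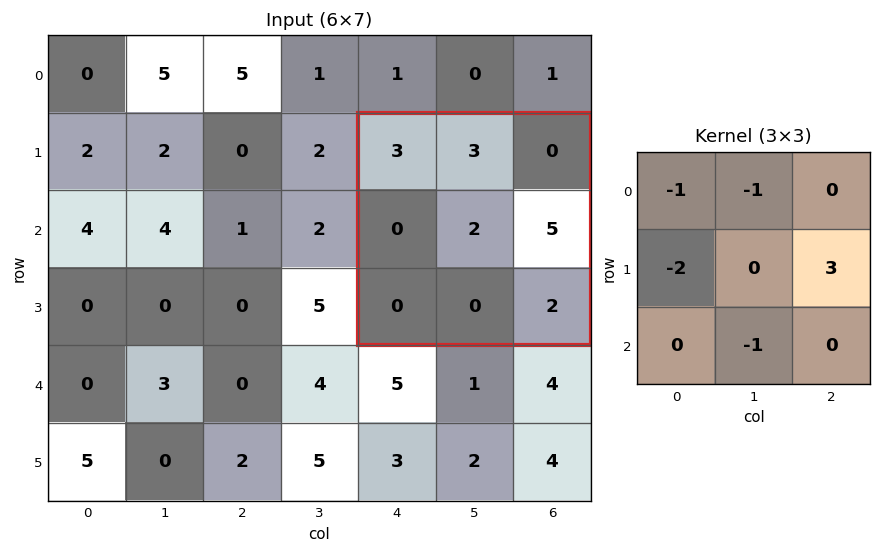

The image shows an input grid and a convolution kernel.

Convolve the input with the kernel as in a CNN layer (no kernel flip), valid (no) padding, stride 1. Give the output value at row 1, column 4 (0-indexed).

The receptive field on the input at this output position is [3 3 0 / 0 2 5 / 0 0 2]. Elementwise product with the kernel and sum: 3·-1 + 3·-1 + 0·-2 + 5·3 + 0·-1.

9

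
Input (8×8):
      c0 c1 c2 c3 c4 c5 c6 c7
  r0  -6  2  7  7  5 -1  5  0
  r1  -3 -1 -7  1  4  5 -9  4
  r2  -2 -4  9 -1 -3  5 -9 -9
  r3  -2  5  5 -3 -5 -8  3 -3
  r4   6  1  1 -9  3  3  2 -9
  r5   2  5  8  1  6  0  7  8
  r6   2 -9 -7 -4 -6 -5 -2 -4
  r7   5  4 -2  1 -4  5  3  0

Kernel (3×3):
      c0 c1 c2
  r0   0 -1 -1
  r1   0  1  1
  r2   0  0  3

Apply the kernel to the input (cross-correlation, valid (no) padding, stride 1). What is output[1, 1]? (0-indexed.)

The receptive field on the input at this output position is [-1 -7 1 / -4 9 -1 / 5 5 -3]. Elementwise product with the kernel and sum: -7·-1 + 1·-1 + 9·1 + -1·1 + -3·3.

5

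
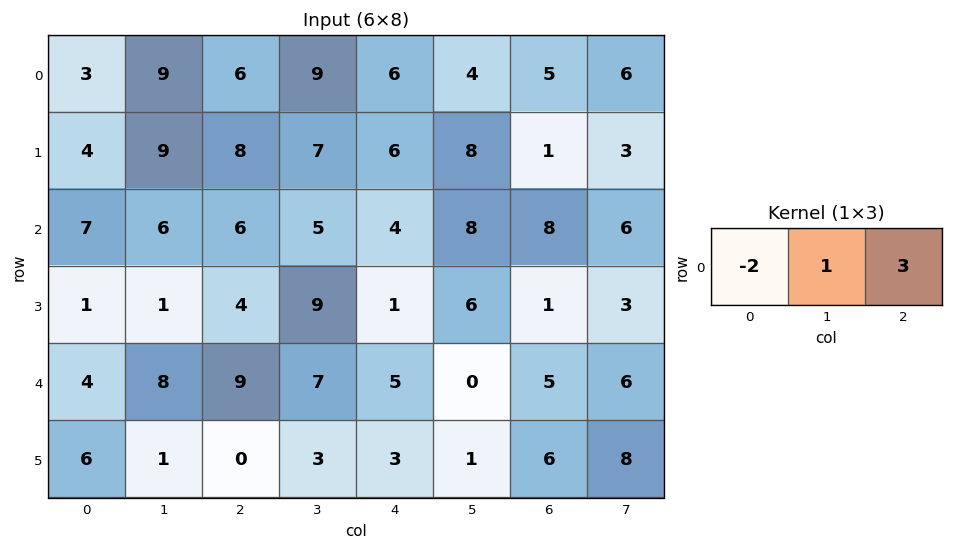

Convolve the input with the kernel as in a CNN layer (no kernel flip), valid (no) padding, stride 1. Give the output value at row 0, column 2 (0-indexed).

15

The receptive field on the input at this output position is [6 9 6]. Elementwise product with the kernel and sum: 6·-2 + 9·1 + 6·3.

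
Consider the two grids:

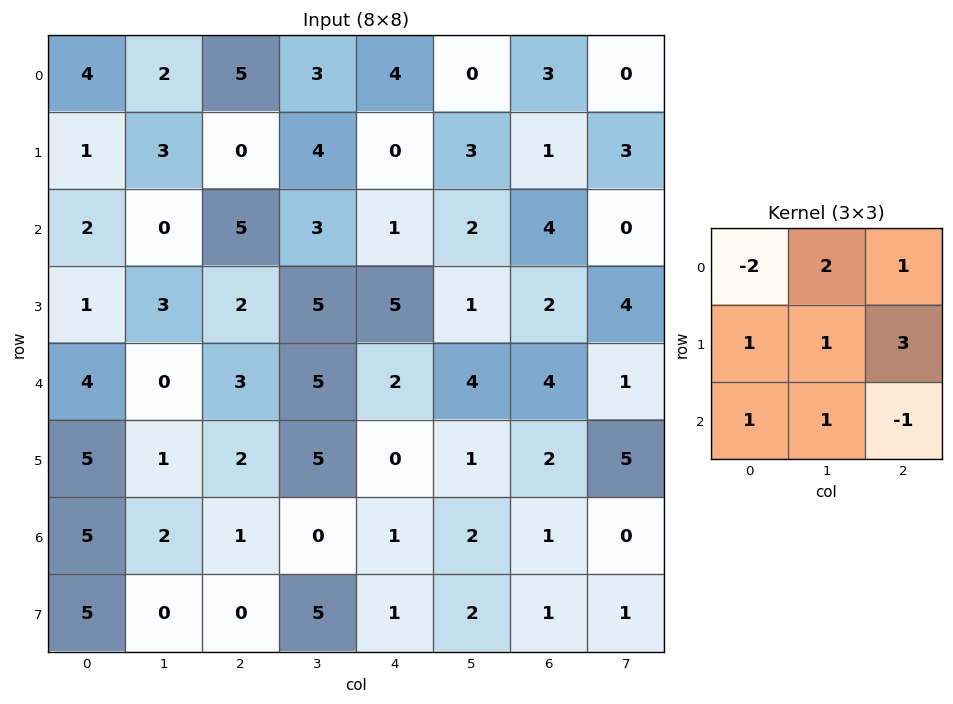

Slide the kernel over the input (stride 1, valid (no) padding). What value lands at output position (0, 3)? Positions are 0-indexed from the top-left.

The receptive field on the input at this output position is [3 4 0 / 4 0 3 / 3 1 2]. Elementwise product with the kernel and sum: 3·-2 + 4·2 + 0·1 + 4·1 + 0·1 + 3·3 + 3·1 + 1·1 + 2·-1.

17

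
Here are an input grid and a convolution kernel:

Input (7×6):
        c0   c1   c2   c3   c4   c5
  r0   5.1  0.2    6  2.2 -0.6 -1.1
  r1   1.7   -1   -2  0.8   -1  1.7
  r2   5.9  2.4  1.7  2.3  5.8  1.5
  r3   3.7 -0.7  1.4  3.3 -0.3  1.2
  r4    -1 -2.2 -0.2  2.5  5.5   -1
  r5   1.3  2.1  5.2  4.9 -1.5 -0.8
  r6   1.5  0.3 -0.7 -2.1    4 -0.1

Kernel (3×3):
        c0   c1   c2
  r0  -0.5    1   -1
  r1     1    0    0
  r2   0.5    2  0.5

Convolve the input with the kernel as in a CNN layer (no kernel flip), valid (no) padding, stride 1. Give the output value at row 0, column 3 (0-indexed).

13.7

The receptive field on the input at this output position is [2.2 -0.6 -1.1 / 0.8 -1 1.7 / 2.3 5.8 1.5]. Elementwise product with the kernel and sum: 2.2·-0.5 + -0.6·1 + -1.1·-1 + 0.8·1 + 2.3·0.5 + 5.8·2 + 1.5·0.5.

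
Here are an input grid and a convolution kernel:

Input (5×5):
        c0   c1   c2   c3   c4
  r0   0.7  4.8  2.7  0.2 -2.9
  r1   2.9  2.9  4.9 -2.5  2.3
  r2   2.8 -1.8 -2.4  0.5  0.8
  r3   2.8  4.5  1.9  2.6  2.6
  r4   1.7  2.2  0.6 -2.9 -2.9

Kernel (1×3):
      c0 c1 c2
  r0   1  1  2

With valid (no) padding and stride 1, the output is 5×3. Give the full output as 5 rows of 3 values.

10.9 7.9 -2.9
15.6 2.8 7
-3.8 -3.2 -0.3
11.1 11.6 9.7
5.1 -3 -8.1

Output[0,0]: The receptive field on the input at this output position is [0.7 4.8 2.7]. Elementwise product with the kernel and sum: 0.7·1 + 4.8·1 + 2.7·2.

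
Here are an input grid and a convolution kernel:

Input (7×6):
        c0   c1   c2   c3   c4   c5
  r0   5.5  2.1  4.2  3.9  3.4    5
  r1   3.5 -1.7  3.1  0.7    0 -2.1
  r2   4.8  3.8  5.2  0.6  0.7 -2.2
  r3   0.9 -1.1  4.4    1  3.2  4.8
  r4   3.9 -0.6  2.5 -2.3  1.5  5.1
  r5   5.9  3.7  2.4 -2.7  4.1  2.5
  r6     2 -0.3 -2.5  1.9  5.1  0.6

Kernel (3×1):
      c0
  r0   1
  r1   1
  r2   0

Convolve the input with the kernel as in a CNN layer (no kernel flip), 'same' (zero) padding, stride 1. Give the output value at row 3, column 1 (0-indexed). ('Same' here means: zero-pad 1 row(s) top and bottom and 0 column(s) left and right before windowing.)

2.7

The receptive field on the zero-padded input at this output position is [3.8 / -1.1 / -0.6]. Elementwise product with the kernel and sum: 3.8·1 + -1.1·1.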